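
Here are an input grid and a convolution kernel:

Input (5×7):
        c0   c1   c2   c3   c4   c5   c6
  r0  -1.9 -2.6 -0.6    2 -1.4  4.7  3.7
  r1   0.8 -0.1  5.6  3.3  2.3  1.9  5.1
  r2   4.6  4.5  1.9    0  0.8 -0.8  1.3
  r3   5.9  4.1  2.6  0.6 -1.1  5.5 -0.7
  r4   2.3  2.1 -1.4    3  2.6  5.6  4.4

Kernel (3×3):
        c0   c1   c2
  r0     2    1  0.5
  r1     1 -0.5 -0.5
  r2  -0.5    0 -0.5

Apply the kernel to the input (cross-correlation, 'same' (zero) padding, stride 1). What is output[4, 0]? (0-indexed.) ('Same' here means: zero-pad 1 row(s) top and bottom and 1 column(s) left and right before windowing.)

5.75

The receptive field on the zero-padded input at this output position is [0 5.9 4.1 / 0 2.3 2.1 / 0 0 0]. Elementwise product with the kernel and sum: 0·2 + 5.9·1 + 4.1·0.5 + 0·1 + 2.3·-0.5 + 2.1·-0.5 + 0·-0.5 + 0·-0.5.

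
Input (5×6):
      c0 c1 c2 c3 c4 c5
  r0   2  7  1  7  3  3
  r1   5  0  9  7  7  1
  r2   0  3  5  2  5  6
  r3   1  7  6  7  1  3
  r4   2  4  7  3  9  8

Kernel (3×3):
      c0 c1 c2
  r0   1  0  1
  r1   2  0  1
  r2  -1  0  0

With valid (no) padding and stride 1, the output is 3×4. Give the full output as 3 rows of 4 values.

22 18 24 23
18 8 25 11
11 22 16 22

Output[0,0]: The receptive field on the input at this output position is [2 7 1 / 5 0 9 / 0 3 5]. Elementwise product with the kernel and sum: 2·1 + 1·1 + 5·2 + 9·1 + 0·-1.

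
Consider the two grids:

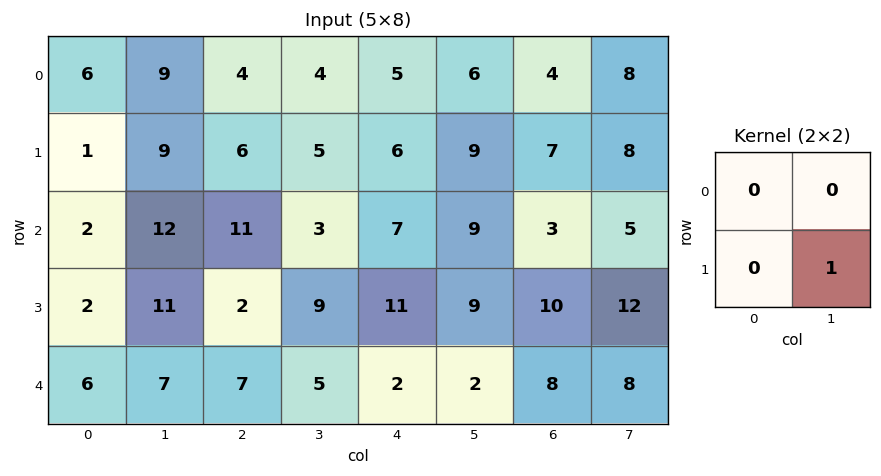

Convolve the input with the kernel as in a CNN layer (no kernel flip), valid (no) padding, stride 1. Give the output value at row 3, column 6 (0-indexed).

8

The receptive field on the input at this output position is [10 12 / 8 8]. Elementwise product with the kernel and sum: 8·1.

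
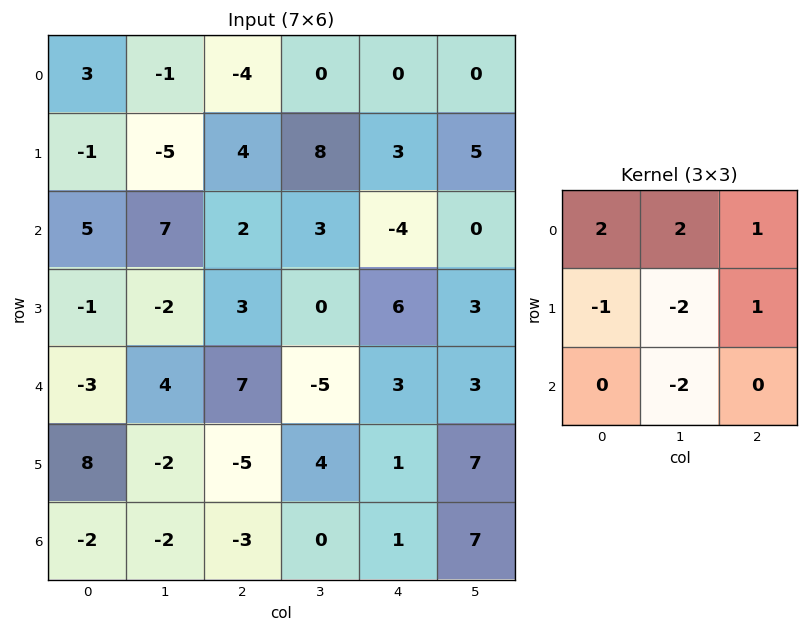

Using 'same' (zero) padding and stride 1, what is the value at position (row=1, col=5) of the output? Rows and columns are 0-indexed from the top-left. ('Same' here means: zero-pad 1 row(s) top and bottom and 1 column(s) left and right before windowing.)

The receptive field on the zero-padded input at this output position is [0 0 0 / 3 5 0 / -4 0 0]. Elementwise product with the kernel and sum: 0·2 + 0·2 + 0·1 + 3·-1 + 5·-2 + 0·1 + 0·-2.

-13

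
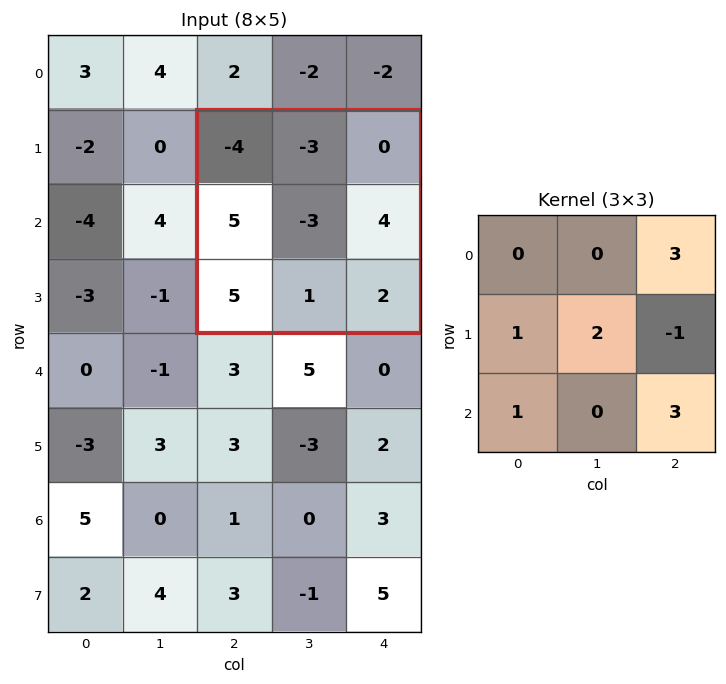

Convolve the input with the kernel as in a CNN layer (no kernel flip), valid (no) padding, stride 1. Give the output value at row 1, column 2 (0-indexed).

6

The receptive field on the input at this output position is [-4 -3 0 / 5 -3 4 / 5 1 2]. Elementwise product with the kernel and sum: 0·3 + 5·1 + -3·2 + 4·-1 + 5·1 + 2·3.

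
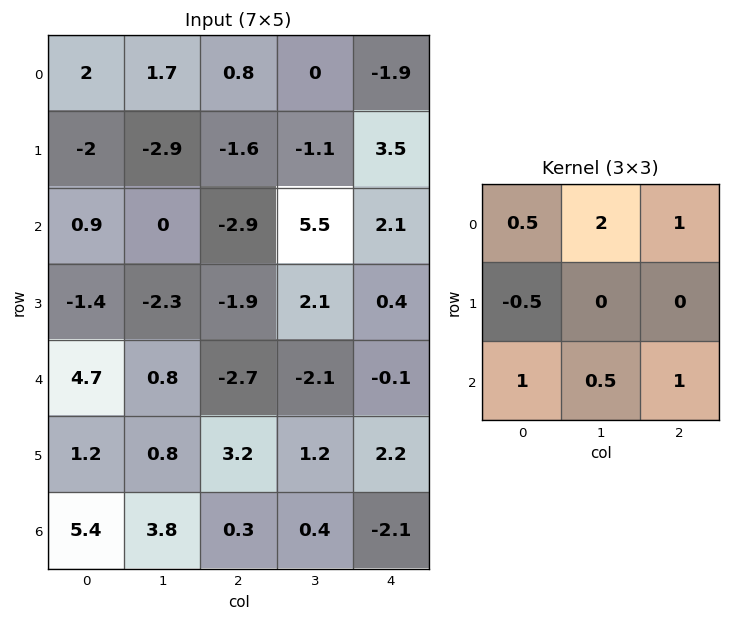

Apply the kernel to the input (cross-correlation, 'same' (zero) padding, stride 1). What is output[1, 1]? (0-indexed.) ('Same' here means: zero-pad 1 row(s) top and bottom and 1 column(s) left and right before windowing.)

The receptive field on the zero-padded input at this output position is [2 1.7 0.8 / -2 -2.9 -1.6 / 0.9 0 -2.9]. Elementwise product with the kernel and sum: 2·0.5 + 1.7·2 + 0.8·1 + -2·-0.5 + 0.9·1 + 0·0.5 + -2.9·1.

4.2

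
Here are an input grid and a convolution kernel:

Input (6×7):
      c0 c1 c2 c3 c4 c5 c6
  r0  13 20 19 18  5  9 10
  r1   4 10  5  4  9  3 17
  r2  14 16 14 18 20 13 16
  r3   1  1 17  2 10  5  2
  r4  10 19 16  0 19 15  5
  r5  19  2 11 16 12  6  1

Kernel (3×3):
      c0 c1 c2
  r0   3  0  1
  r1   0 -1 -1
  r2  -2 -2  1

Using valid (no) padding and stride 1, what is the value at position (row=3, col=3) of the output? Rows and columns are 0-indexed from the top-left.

-73

The receptive field on the input at this output position is [2 10 5 / 0 19 15 / 16 12 6]. Elementwise product with the kernel and sum: 2·3 + 5·1 + 19·-1 + 15·-1 + 16·-2 + 12·-2 + 6·1.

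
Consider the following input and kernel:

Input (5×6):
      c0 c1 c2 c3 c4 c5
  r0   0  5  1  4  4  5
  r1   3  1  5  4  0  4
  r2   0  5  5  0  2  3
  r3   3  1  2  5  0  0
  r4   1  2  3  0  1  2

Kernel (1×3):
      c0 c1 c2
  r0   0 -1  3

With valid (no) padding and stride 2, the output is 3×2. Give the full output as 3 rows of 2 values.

-2 8
10 6
7 3

Output[0,0]: The receptive field on the input at this output position is [0 5 1]. Elementwise product with the kernel and sum: 5·-1 + 1·3.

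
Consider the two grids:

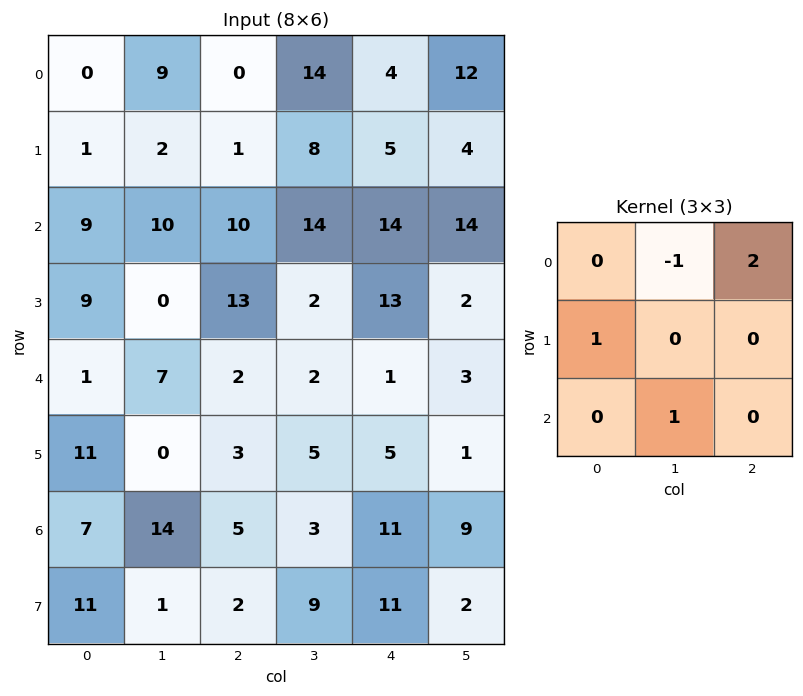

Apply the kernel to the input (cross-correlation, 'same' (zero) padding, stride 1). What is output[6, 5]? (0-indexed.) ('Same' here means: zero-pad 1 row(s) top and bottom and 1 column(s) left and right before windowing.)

The receptive field on the zero-padded input at this output position is [5 1 0 / 11 9 0 / 11 2 0]. Elementwise product with the kernel and sum: 1·-1 + 0·2 + 11·1 + 2·1.

12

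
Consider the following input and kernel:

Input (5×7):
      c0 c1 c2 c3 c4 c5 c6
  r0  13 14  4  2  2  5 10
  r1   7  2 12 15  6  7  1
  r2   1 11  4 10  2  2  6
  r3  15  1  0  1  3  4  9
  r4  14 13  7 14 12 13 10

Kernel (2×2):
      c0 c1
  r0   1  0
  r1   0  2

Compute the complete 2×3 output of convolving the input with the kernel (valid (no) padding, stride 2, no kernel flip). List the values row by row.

17 34 16
3 6 10

Output[0,0]: The receptive field on the input at this output position is [13 14 / 7 2]. Elementwise product with the kernel and sum: 13·1 + 2·2.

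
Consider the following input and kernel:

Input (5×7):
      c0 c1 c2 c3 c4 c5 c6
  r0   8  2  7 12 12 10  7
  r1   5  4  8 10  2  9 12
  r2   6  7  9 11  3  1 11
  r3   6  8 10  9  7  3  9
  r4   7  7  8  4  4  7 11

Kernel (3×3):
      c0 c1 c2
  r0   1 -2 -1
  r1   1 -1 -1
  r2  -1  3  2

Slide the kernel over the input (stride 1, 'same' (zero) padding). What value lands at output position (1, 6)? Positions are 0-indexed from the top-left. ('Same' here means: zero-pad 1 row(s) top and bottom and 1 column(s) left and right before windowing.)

The receptive field on the zero-padded input at this output position is [10 7 0 / 9 12 0 / 1 11 0]. Elementwise product with the kernel and sum: 10·1 + 7·-2 + 0·-1 + 9·1 + 12·-1 + 0·-1 + 1·-1 + 11·3 + 0·2.

25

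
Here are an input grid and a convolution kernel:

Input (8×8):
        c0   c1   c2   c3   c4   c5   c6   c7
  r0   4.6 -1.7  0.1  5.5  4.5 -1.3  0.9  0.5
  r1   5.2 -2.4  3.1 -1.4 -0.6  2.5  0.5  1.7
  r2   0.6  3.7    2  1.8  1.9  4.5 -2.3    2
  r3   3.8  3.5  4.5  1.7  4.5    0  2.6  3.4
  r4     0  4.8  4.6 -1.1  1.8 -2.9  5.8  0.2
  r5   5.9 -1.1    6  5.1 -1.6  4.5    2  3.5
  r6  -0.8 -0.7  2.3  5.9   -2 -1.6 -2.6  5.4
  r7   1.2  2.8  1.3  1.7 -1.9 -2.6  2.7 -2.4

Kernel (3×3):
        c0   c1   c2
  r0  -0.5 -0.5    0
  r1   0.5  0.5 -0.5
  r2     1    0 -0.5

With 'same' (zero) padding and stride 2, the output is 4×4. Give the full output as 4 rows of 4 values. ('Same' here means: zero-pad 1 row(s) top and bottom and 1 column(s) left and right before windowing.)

Output[0,0]: The receptive field on the zero-padded input at this output position is [0 0 0 / 0 4.6 -1.7 / 0 5.2 -2.4]. Elementwise product with the kernel and sum: 0·-0.5 + 0·-0.5 + 0·0.5 + 4.6·0.5 + -1.7·-0.5 + 0·1 + -2.4·-0.5.
Output[0,1]: The receptive field on the zero-padded input at this output position is [0 0 0 / -1.7 0.1 5.5 / -2.4 3.1 -1.4]. Elementwise product with the kernel and sum: 0·-0.5 + 0·-0.5 + -1.7·0.5 + 0.1·0.5 + 5.5·-0.5 + -2.4·1 + -1.4·-0.5.

4.35 -5.25 3 1.2
-5.9 4.25 2.3 -3.1
-3.75 -2.4 1.55 2.8
-4.4 -2.65 4 -9.45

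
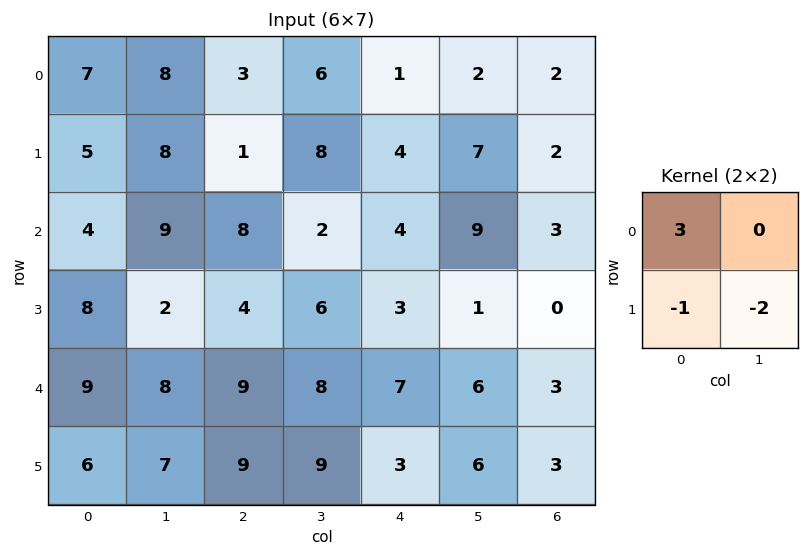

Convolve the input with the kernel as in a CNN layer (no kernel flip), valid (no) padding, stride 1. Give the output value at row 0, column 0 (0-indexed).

0

The receptive field on the input at this output position is [7 8 / 5 8]. Elementwise product with the kernel and sum: 7·3 + 5·-1 + 8·-2.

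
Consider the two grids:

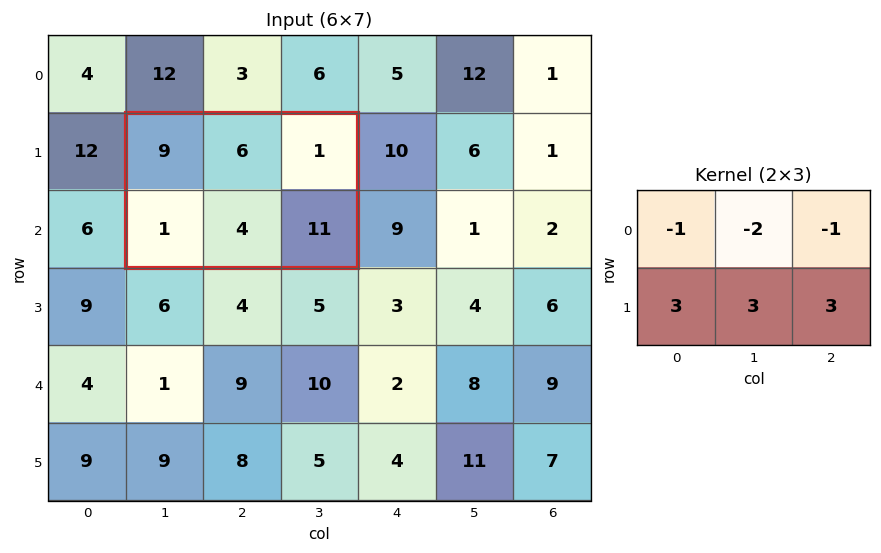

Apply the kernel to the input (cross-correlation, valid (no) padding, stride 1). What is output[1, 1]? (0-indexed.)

The receptive field on the input at this output position is [9 6 1 / 1 4 11]. Elementwise product with the kernel and sum: 9·-1 + 6·-2 + 1·-1 + 1·3 + 4·3 + 11·3.

26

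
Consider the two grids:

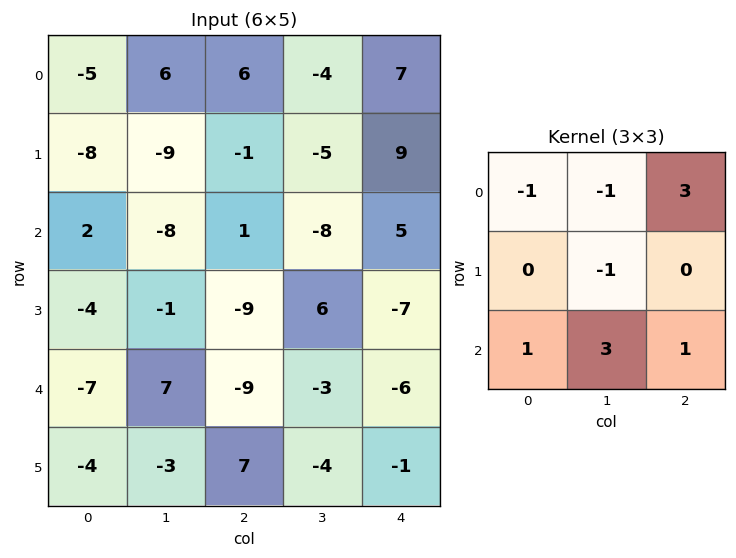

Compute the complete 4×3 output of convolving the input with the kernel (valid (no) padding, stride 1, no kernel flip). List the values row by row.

Output[0,0]: The receptive field on the input at this output position is [-5 6 6 / -8 -9 -1 / 2 -8 1]. Elementwise product with the kernel and sum: -5·-1 + 6·-1 + 6·3 + -9·-1 + 2·1 + -8·3 + 1·1.
Output[0,1]: The receptive field on the input at this output position is [6 6 -4 / -9 -1 -5 / -8 1 -8]. Elementwise product with the kernel and sum: 6·-1 + 6·-1 + -4·3 + -1·-1 + -8·1 + 1·3 + -8·1.

5 -36 6
6 -28 43
15 -31 -8
-35 51 -21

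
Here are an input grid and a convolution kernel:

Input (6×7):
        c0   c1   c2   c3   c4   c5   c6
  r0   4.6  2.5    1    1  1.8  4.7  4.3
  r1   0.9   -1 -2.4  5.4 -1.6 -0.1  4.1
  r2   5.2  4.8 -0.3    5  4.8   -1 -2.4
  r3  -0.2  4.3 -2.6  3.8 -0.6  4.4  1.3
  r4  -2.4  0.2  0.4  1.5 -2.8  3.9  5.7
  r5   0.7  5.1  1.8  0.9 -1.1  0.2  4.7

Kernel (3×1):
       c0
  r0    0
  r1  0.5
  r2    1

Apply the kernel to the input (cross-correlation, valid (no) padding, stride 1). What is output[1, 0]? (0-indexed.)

2.4

The receptive field on the input at this output position is [0.9 / 5.2 / -0.2]. Elementwise product with the kernel and sum: 5.2·0.5 + -0.2·1.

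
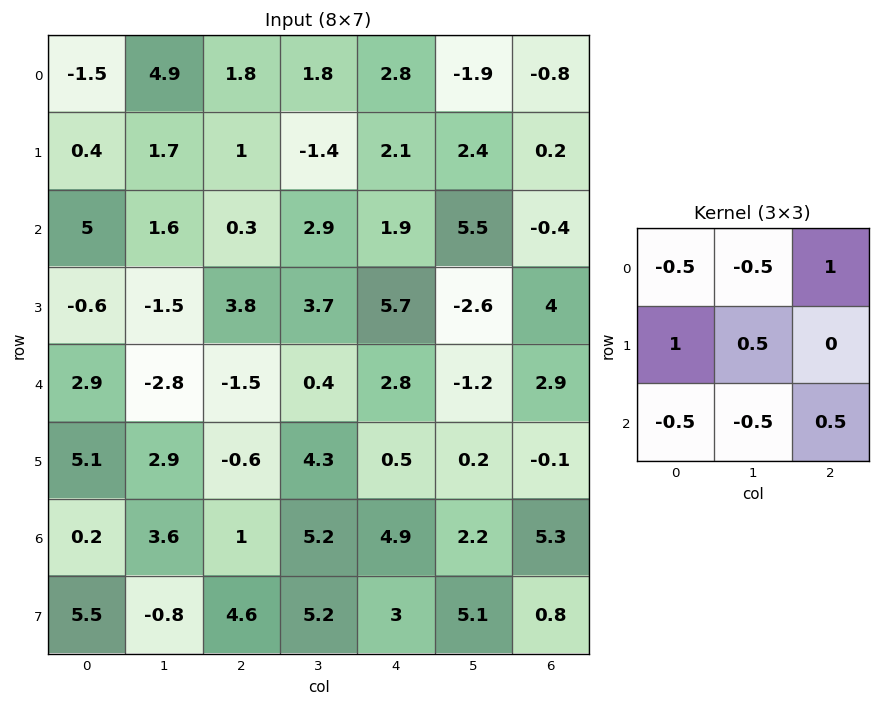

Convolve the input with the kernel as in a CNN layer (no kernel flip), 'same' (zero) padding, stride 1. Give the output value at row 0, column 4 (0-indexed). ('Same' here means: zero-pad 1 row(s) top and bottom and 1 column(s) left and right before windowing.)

4.05

The receptive field on the zero-padded input at this output position is [0 0 0 / 1.8 2.8 -1.9 / -1.4 2.1 2.4]. Elementwise product with the kernel and sum: 0·-0.5 + 0·-0.5 + 0·1 + 1.8·1 + 2.8·0.5 + -1.4·-0.5 + 2.1·-0.5 + 2.4·0.5.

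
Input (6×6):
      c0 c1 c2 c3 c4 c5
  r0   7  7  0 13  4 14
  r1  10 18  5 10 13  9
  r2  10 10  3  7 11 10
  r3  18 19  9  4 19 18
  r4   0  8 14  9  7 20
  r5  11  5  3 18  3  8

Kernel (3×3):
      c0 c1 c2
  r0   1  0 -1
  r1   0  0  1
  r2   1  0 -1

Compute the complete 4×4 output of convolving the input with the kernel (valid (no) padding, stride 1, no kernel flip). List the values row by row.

Output[0,0]: The receptive field on the input at this output position is [7 7 0 / 10 18 5 / 10 10 3]. Elementwise product with the kernel and sum: 7·1 + 0·-1 + 5·1 + 10·1 + 3·-1.

19 7 1 5
17 30 -7 -3
2 6 18 4
31 11 -3 16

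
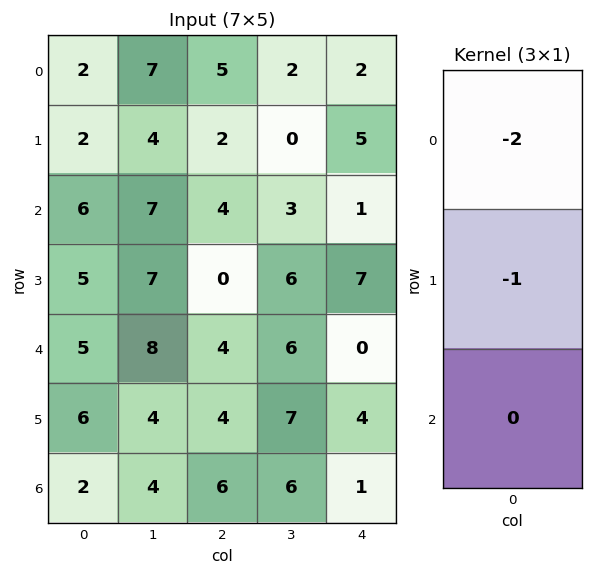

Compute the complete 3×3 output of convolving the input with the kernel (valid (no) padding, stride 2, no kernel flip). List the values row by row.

Output[0,0]: The receptive field on the input at this output position is [2 / 2 / 6]. Elementwise product with the kernel and sum: 2·-2 + 2·-1.

-6 -12 -9
-17 -8 -9
-16 -12 -4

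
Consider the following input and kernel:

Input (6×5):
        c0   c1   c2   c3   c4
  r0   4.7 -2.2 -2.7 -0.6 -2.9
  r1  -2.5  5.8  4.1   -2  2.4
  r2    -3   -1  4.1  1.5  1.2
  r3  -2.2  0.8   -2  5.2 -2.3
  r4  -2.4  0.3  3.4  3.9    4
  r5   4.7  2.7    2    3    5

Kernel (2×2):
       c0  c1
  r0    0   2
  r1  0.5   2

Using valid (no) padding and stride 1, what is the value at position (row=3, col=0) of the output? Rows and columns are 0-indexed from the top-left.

The receptive field on the input at this output position is [-2.2 0.8 / -2.4 0.3]. Elementwise product with the kernel and sum: 0.8·2 + -2.4·0.5 + 0.3·2.

1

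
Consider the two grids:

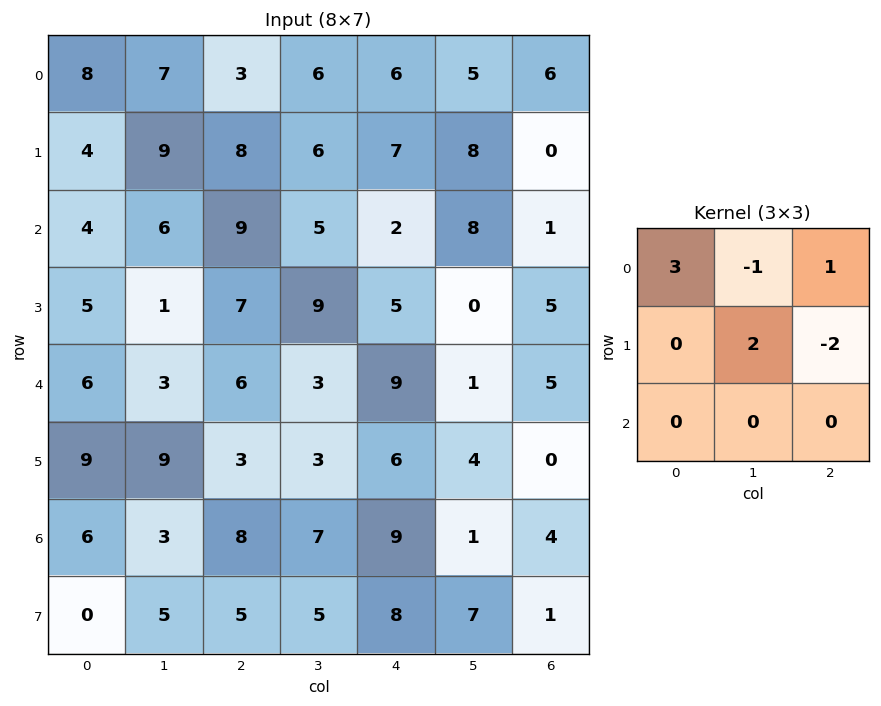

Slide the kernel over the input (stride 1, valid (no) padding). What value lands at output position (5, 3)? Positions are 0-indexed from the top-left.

The receptive field on the input at this output position is [3 6 4 / 7 9 1 / 5 8 7]. Elementwise product with the kernel and sum: 3·3 + 6·-1 + 4·1 + 9·2 + 1·-2.

23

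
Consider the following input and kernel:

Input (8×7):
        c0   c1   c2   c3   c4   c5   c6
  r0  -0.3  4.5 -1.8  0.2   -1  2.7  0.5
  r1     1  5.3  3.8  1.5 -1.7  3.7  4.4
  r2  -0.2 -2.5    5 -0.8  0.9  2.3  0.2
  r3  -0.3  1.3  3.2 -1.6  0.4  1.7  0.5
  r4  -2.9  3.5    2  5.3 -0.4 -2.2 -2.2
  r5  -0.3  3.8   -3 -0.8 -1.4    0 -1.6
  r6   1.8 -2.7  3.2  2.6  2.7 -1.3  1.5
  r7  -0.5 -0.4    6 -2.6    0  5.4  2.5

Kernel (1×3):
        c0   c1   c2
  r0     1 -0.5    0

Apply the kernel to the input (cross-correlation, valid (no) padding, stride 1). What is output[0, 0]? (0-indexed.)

-2.55

The receptive field on the input at this output position is [-0.3 4.5 -1.8]. Elementwise product with the kernel and sum: -0.3·1 + 4.5·-0.5.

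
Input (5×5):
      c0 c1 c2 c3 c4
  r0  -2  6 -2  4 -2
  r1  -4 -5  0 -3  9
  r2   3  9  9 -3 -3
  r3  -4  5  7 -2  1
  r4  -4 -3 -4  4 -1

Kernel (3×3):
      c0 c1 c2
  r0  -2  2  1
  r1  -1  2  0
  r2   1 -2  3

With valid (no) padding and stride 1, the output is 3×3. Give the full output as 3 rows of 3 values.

20 -25 10
20 1 2
25 23 -53

Output[0,0]: The receptive field on the input at this output position is [-2 6 -2 / -4 -5 0 / 3 9 9]. Elementwise product with the kernel and sum: -2·-2 + 6·2 + -2·1 + -4·-1 + -5·2 + 3·1 + 9·-2 + 9·3.
Output[0,1]: The receptive field on the input at this output position is [6 -2 4 / -5 0 -3 / 9 9 -3]. Elementwise product with the kernel and sum: 6·-2 + -2·2 + 4·1 + -5·-1 + 0·2 + 9·1 + 9·-2 + -3·3.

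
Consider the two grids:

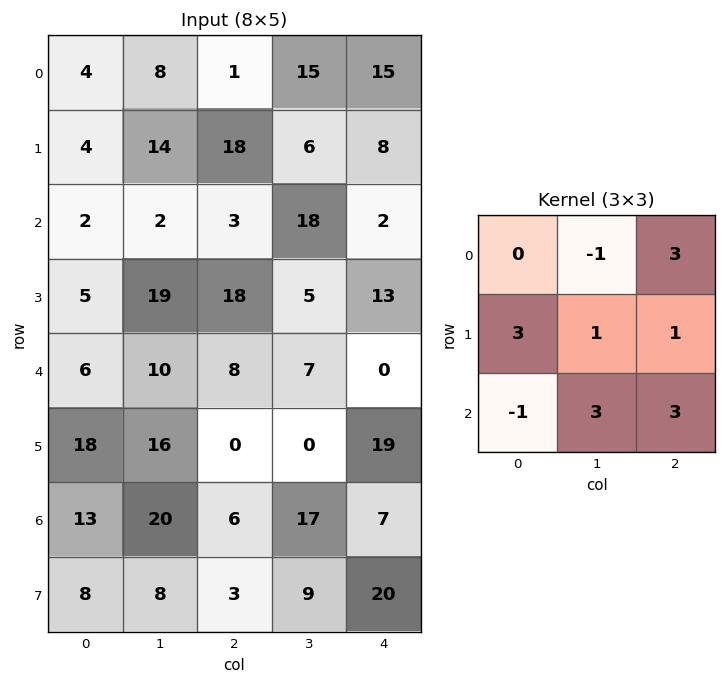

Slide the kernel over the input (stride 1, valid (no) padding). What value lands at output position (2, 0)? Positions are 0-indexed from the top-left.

The receptive field on the input at this output position is [2 2 3 / 5 19 18 / 6 10 8]. Elementwise product with the kernel and sum: 2·-1 + 3·3 + 5·3 + 19·1 + 18·1 + 6·-1 + 10·3 + 8·3.

107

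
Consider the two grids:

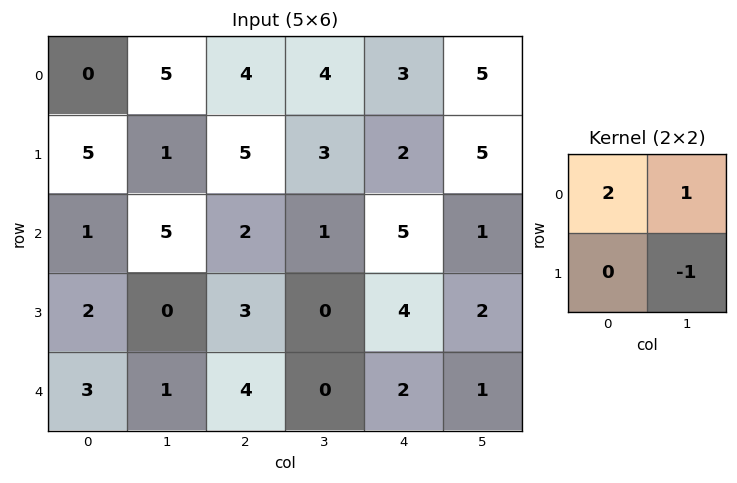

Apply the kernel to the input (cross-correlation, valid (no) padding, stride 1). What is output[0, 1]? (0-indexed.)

9

The receptive field on the input at this output position is [5 4 / 1 5]. Elementwise product with the kernel and sum: 5·2 + 4·1 + 5·-1.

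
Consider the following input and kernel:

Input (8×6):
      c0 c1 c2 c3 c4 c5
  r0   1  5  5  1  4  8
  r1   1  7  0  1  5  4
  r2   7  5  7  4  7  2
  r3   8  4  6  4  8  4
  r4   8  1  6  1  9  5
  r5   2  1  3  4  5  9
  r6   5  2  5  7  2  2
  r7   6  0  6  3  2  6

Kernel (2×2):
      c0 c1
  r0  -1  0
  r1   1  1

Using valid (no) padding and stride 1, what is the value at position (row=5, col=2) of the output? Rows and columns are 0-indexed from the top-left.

The receptive field on the input at this output position is [3 4 / 5 7]. Elementwise product with the kernel and sum: 3·-1 + 5·1 + 7·1.

9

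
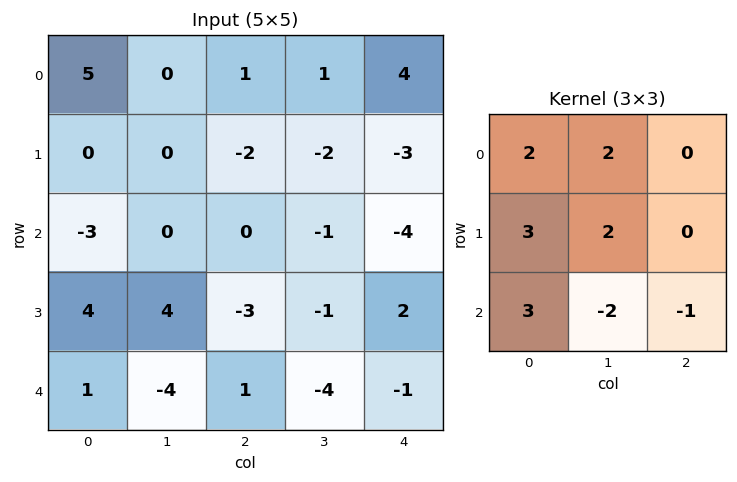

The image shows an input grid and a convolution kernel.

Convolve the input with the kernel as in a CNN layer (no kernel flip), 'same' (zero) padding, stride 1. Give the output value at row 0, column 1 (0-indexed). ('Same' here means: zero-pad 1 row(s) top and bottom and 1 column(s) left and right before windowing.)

The receptive field on the zero-padded input at this output position is [0 0 0 / 5 0 1 / 0 0 -2]. Elementwise product with the kernel and sum: 0·2 + 0·2 + 5·3 + 0·2 + 0·3 + 0·-2 + -2·-1.

17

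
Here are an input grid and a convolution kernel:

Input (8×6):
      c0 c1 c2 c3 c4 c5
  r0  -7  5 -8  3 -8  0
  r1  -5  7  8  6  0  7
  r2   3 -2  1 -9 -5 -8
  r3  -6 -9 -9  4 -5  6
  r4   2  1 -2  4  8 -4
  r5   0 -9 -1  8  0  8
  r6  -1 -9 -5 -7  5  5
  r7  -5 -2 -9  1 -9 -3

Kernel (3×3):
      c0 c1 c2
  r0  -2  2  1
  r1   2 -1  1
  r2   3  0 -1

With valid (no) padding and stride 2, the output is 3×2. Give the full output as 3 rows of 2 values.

Output[0,0]: The receptive field on the input at this output position is [-7 5 -8 / -5 7 8 / 3 -2 1]. Elementwise product with the kernel and sum: -7·-2 + 5·2 + -8·1 + -5·2 + 7·-1 + 8·1 + 3·3 + 1·-1.
Output[0,1]: The receptive field on the input at this output position is [-8 3 -8 / 8 6 0 / 1 -9 -5]. Elementwise product with the kernel and sum: -8·-2 + 3·2 + -8·1 + 8·2 + 6·-1 + 0·1 + 1·3 + -5·-1.

15 32
-13 -66
6 -10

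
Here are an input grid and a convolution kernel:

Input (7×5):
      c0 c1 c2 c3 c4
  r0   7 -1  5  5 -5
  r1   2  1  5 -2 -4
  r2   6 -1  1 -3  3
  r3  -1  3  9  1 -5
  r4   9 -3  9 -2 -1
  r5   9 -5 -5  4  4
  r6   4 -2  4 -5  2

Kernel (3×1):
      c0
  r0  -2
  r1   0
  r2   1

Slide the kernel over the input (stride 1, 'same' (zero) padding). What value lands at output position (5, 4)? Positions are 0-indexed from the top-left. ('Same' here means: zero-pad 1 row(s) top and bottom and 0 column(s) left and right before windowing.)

The receptive field on the zero-padded input at this output position is [-1 / 4 / 2]. Elementwise product with the kernel and sum: -1·-2 + 2·1.

4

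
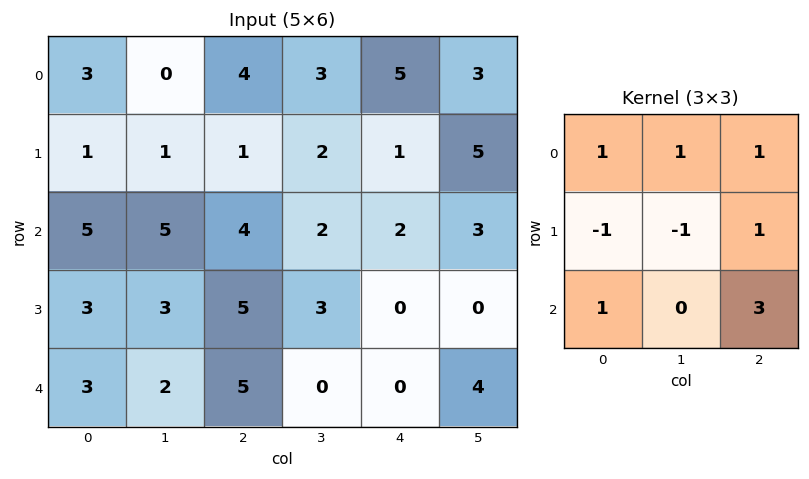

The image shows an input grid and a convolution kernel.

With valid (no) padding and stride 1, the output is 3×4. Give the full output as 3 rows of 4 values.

23 18 20 24
15 9 5 10
31 8 5 16

Output[0,0]: The receptive field on the input at this output position is [3 0 4 / 1 1 1 / 5 5 4]. Elementwise product with the kernel and sum: 3·1 + 0·1 + 4·1 + 1·-1 + 1·-1 + 1·1 + 5·1 + 4·3.
Output[0,1]: The receptive field on the input at this output position is [0 4 3 / 1 1 2 / 5 4 2]. Elementwise product with the kernel and sum: 0·1 + 4·1 + 3·1 + 1·-1 + 1·-1 + 2·1 + 5·1 + 2·3.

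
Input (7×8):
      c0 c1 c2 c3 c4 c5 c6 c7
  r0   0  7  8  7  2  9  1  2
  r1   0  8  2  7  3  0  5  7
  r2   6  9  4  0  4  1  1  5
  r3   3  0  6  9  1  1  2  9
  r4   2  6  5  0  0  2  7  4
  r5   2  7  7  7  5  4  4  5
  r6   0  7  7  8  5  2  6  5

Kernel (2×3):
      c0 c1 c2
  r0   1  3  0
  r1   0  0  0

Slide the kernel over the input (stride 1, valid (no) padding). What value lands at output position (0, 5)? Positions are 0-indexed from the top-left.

The receptive field on the input at this output position is [9 1 2 / 0 5 7]. Elementwise product with the kernel and sum: 9·1 + 1·3.

12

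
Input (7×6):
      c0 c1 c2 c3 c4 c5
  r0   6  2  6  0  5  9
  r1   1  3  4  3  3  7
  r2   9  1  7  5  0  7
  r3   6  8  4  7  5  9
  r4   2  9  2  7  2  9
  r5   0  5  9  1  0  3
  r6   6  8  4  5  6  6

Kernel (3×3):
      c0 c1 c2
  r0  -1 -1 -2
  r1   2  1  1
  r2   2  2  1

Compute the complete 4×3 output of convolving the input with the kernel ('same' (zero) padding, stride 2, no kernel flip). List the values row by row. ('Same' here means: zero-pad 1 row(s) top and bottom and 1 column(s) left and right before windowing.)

13 27 33
23 32 30
-6 30 0
4 9 15

Output[0,0]: The receptive field on the zero-padded input at this output position is [0 0 0 / 0 6 2 / 0 1 3]. Elementwise product with the kernel and sum: 0·-1 + 0·-1 + 0·-2 + 0·2 + 6·1 + 2·1 + 0·2 + 1·2 + 3·1.
Output[0,1]: The receptive field on the zero-padded input at this output position is [0 0 0 / 2 6 0 / 3 4 3]. Elementwise product with the kernel and sum: 0·-1 + 0·-1 + 0·-2 + 2·2 + 6·1 + 0·1 + 3·2 + 4·2 + 3·1.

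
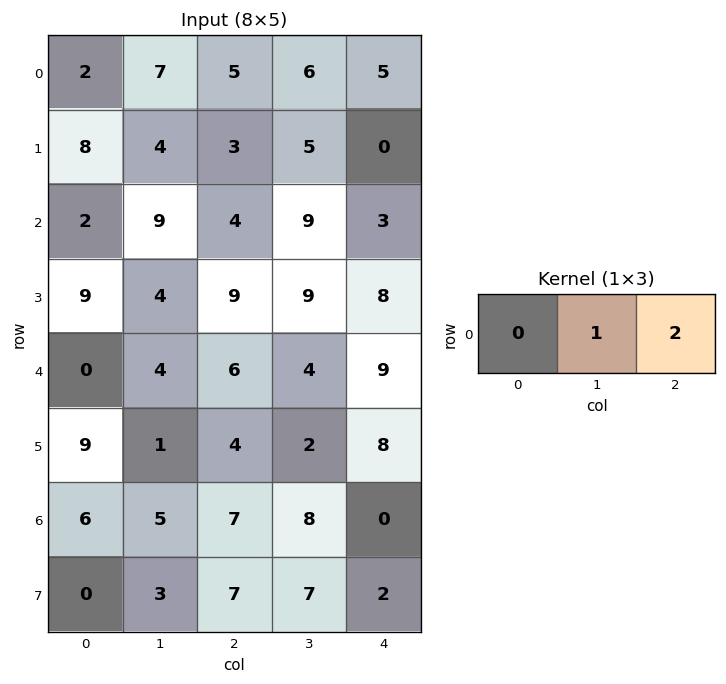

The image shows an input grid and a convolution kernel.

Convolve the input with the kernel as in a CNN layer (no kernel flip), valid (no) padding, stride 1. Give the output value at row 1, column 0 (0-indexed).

10

The receptive field on the input at this output position is [8 4 3]. Elementwise product with the kernel and sum: 4·1 + 3·2.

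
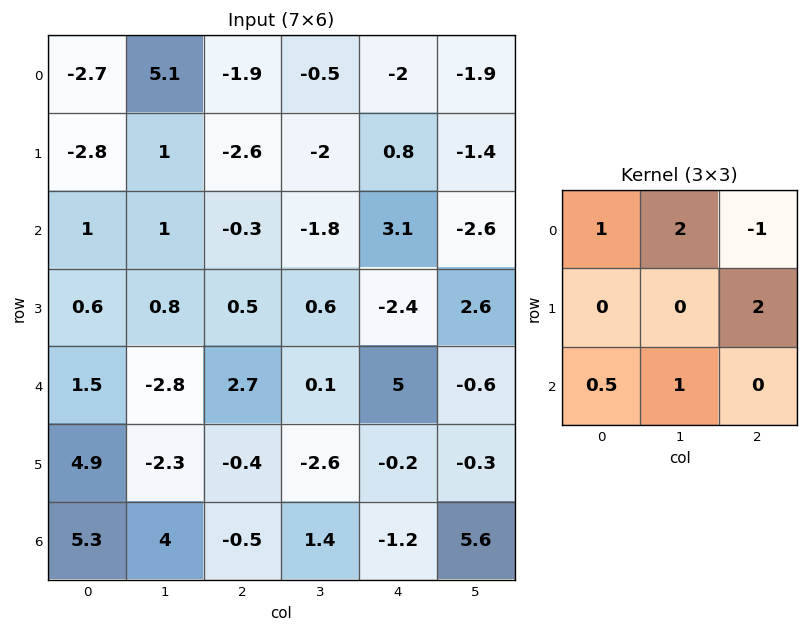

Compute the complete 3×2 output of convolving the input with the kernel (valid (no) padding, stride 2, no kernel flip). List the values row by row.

Output[0,0]: The receptive field on the input at this output position is [-2.7 5.1 -1.9 / -2.8 1 -2.6 / 1 1 -0.3]. Elementwise product with the kernel and sum: -2.7·1 + 5.1·2 + -1.9·-1 + -2.6·2 + 1·0.5 + 1·1.
Output[0,1]: The receptive field on the input at this output position is [-1.9 -0.5 -2 / -2.6 -2 0.8 / -0.3 -1.8 3.1]. Elementwise product with the kernel and sum: -1.9·1 + -0.5·2 + -2·-1 + 0.8·2 + -0.3·0.5 + -1.8·1.

5.7 -1.25
2.25 -10.35
-0.95 -1.35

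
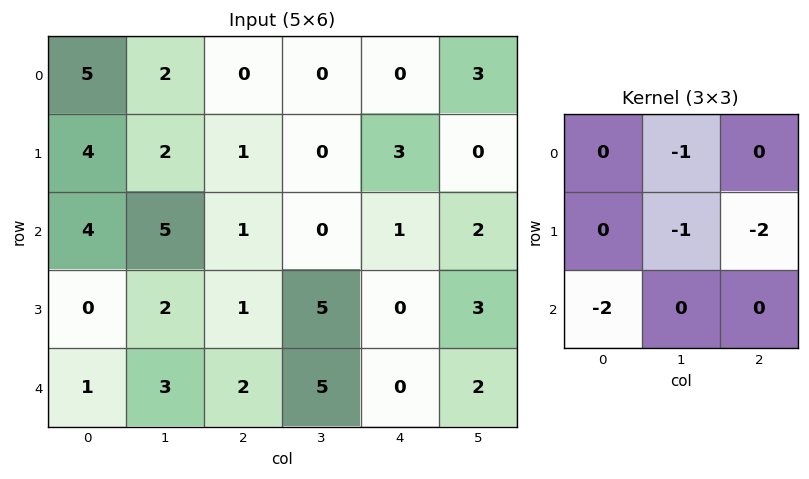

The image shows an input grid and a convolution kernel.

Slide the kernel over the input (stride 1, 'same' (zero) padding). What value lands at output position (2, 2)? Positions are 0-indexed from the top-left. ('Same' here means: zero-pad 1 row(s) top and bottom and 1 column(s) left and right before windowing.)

-6

The receptive field on the zero-padded input at this output position is [2 1 0 / 5 1 0 / 2 1 5]. Elementwise product with the kernel and sum: 1·-1 + 1·-1 + 0·-2 + 2·-2.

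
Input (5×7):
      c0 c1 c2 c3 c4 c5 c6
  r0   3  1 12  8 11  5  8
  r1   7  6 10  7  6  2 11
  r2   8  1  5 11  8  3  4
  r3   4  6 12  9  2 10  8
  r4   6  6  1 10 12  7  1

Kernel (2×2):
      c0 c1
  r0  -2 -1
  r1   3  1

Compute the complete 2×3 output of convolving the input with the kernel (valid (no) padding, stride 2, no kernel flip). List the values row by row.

20 5 -7
1 24 -3

Output[0,0]: The receptive field on the input at this output position is [3 1 / 7 6]. Elementwise product with the kernel and sum: 3·-2 + 1·-1 + 7·3 + 6·1.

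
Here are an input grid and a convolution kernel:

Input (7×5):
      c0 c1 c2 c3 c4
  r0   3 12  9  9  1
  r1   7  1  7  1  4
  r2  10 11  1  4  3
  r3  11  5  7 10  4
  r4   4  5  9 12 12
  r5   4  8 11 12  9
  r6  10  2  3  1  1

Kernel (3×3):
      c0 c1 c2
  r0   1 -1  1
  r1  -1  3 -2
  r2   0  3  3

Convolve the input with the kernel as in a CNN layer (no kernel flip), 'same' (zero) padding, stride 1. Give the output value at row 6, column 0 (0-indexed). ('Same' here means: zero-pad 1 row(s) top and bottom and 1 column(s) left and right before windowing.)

30

The receptive field on the zero-padded input at this output position is [0 4 8 / 0 10 2 / 0 0 0]. Elementwise product with the kernel and sum: 0·1 + 4·-1 + 8·1 + 0·-1 + 10·3 + 2·-2 + 0·3 + 0·3.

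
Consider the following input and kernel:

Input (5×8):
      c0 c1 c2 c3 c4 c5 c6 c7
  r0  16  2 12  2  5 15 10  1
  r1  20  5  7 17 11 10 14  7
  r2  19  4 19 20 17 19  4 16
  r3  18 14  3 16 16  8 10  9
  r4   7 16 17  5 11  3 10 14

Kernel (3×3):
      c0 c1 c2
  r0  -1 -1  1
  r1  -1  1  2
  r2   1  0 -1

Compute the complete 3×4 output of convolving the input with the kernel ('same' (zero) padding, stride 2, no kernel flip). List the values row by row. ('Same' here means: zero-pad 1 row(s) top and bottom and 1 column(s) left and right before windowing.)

Output[0,0]: The receptive field on the zero-padded input at this output position is [0 0 0 / 0 16 2 / 0 20 5]. Elementwise product with the kernel and sum: 0·-1 + 0·-1 + 0·1 + 0·-1 + 16·1 + 2·2 + 0·1 + 5·-1.

15 2 40 0
-2 58 25 -1
35 10 -12 26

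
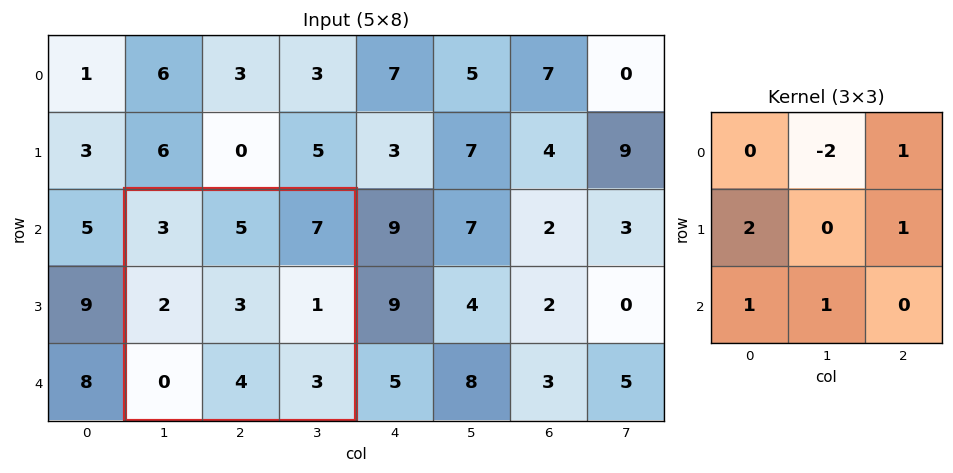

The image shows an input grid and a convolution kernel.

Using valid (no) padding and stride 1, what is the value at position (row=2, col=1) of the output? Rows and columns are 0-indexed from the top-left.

The receptive field on the input at this output position is [3 5 7 / 2 3 1 / 0 4 3]. Elementwise product with the kernel and sum: 5·-2 + 7·1 + 2·2 + 1·1 + 0·1 + 4·1.

6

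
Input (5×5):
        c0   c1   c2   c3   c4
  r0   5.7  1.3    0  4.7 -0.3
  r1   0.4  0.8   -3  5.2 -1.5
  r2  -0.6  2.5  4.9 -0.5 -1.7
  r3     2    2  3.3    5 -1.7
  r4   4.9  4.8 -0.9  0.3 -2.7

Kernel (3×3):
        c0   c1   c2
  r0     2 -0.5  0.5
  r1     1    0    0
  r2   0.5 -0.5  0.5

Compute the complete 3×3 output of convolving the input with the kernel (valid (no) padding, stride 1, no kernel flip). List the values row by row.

12.05 4.3 -3.65
-0.05 10.05 -6.15
1.6 7.3 10.55

Output[0,0]: The receptive field on the input at this output position is [5.7 1.3 0 / 0.4 0.8 -3 / -0.6 2.5 4.9]. Elementwise product with the kernel and sum: 5.7·2 + 1.3·-0.5 + 0·0.5 + 0.4·1 + -0.6·0.5 + 2.5·-0.5 + 4.9·0.5.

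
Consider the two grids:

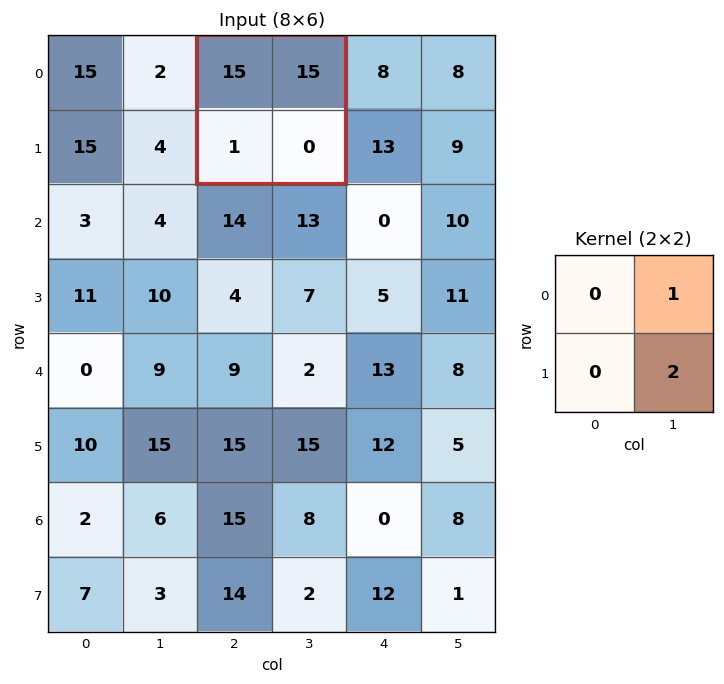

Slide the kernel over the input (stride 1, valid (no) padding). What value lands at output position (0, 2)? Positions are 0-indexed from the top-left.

The receptive field on the input at this output position is [15 15 / 1 0]. Elementwise product with the kernel and sum: 15·1 + 0·2.

15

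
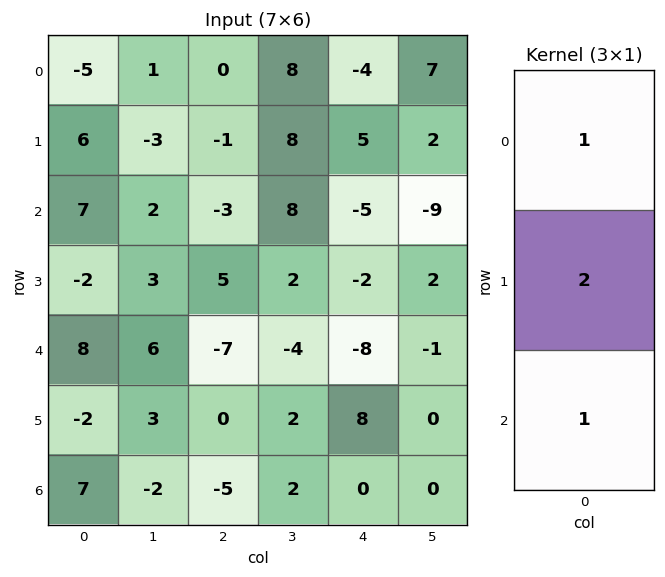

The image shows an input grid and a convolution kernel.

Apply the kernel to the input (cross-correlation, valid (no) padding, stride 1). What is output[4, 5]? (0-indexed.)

The receptive field on the input at this output position is [-1 / 0 / 0]. Elementwise product with the kernel and sum: -1·1 + 0·2 + 0·1.

-1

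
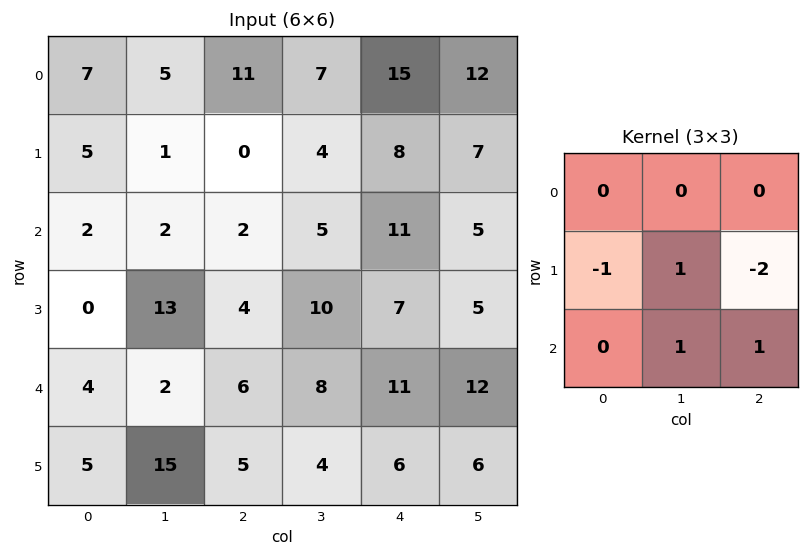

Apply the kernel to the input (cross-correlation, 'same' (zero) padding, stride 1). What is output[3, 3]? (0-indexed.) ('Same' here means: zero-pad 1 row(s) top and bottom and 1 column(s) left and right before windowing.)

The receptive field on the zero-padded input at this output position is [2 5 11 / 4 10 7 / 6 8 11]. Elementwise product with the kernel and sum: 4·-1 + 10·1 + 7·-2 + 8·1 + 11·1.

11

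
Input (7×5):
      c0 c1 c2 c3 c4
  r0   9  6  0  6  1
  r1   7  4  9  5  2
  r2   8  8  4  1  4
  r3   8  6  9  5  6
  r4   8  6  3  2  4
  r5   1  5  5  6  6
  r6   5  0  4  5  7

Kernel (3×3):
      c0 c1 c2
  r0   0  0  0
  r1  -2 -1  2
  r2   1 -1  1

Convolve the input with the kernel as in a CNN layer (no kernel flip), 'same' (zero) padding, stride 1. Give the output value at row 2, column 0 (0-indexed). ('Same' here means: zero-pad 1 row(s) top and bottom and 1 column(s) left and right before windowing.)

The receptive field on the zero-padded input at this output position is [0 7 4 / 0 8 8 / 0 8 6]. Elementwise product with the kernel and sum: 0·-2 + 8·-1 + 8·2 + 0·1 + 8·-1 + 6·1.

6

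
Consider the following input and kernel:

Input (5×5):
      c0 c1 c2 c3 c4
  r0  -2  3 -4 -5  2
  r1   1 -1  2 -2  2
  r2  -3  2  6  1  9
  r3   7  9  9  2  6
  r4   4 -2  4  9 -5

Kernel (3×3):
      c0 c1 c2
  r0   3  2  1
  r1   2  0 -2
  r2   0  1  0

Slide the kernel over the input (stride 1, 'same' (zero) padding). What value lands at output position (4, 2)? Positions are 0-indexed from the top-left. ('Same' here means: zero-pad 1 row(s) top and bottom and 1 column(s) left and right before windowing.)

25

The receptive field on the zero-padded input at this output position is [9 9 2 / -2 4 9 / 0 0 0]. Elementwise product with the kernel and sum: 9·3 + 9·2 + 2·1 + -2·2 + 9·-2 + 0·1.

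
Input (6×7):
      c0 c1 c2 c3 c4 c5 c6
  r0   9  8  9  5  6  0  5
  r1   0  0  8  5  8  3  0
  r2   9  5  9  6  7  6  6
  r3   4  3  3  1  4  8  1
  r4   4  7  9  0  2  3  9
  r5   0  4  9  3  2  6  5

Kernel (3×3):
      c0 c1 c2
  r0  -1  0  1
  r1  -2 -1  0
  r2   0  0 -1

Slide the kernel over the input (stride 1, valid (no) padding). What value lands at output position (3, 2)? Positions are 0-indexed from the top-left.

The receptive field on the input at this output position is [3 1 4 / 9 0 2 / 9 3 2]. Elementwise product with the kernel and sum: 3·-1 + 4·1 + 9·-2 + 0·-1 + 2·-1.

-19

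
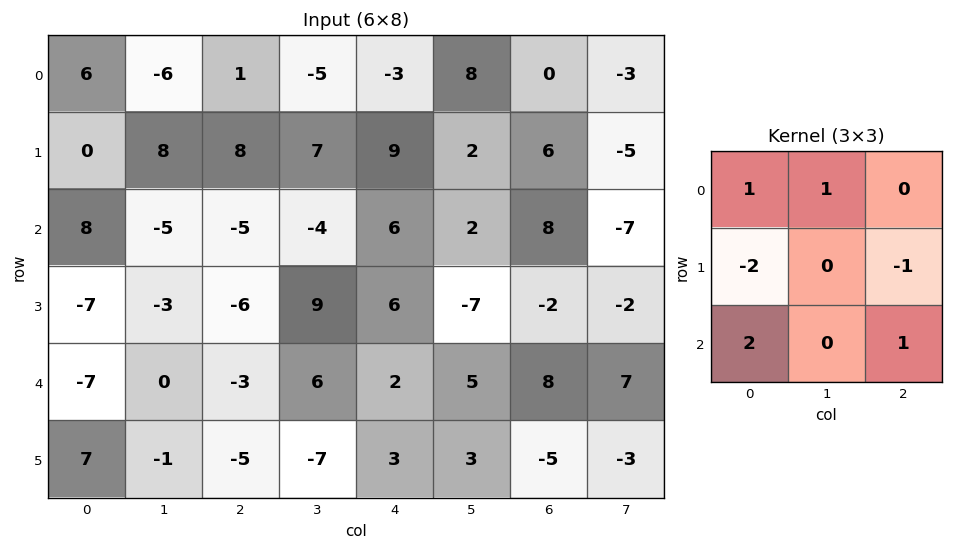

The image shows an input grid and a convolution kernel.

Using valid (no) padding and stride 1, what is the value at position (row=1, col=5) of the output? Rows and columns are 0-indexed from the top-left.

The receptive field on the input at this output position is [2 6 -5 / 2 8 -7 / -7 -2 -2]. Elementwise product with the kernel and sum: 2·1 + 6·1 + 2·-2 + -7·-1 + -7·2 + -2·1.

-5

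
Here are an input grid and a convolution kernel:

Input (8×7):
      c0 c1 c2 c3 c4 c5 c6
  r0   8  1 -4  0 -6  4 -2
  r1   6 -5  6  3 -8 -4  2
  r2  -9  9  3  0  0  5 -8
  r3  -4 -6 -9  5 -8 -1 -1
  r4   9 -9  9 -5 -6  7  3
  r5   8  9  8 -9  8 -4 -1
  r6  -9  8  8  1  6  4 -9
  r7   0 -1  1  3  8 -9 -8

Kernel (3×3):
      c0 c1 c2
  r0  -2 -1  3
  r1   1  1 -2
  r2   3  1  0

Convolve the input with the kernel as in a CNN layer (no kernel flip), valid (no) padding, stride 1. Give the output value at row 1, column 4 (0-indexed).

22

The receptive field on the input at this output position is [-8 -4 2 / 0 5 -8 / -8 -1 -1]. Elementwise product with the kernel and sum: -8·-2 + -4·-1 + 2·3 + 0·1 + 5·1 + -8·-2 + -8·3 + -1·1.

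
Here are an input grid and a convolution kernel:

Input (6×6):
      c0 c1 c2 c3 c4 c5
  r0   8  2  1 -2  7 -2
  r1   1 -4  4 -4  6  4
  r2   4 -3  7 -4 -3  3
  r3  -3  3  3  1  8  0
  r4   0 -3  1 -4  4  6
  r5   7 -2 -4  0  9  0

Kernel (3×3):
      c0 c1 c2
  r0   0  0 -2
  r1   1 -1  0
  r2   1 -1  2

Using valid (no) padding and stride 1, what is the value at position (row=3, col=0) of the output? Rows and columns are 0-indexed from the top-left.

-2

The receptive field on the input at this output position is [-3 3 3 / 0 -3 1 / 7 -2 -4]. Elementwise product with the kernel and sum: 3·-2 + 0·1 + -3·-1 + 7·1 + -2·-1 + -4·2.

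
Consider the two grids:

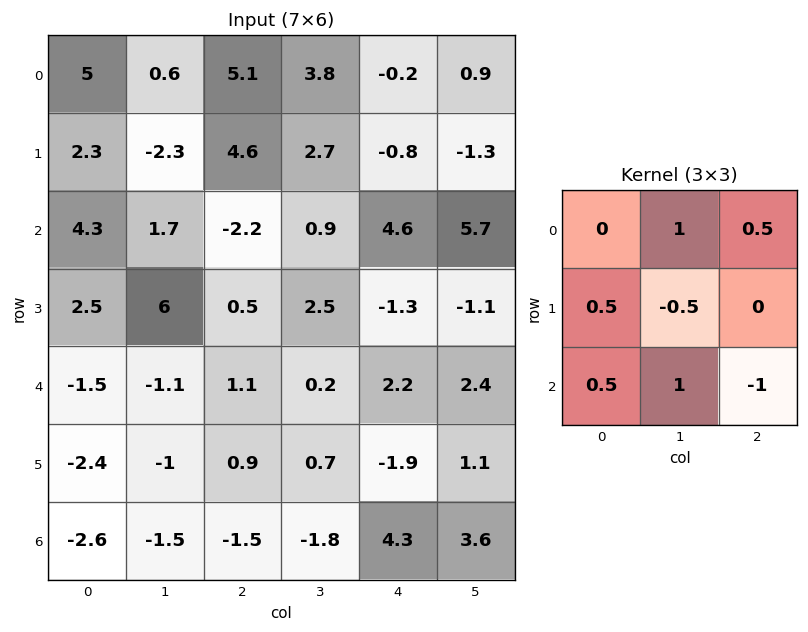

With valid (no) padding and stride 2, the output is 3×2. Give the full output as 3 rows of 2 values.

Output[0,0]: The receptive field on the input at this output position is [5 0.6 5.1 / 2.3 -2.3 4.6 / 4.3 1.7 -2.2]. Elementwise product with the kernel and sum: 0.6·1 + 5.1·0.5 + 2.3·0.5 + -2.3·-0.5 + 4.3·0.5 + 1.7·1 + -2.2·-1.

11.5 -0.15
-4.1 0.75
-2.55 -5.45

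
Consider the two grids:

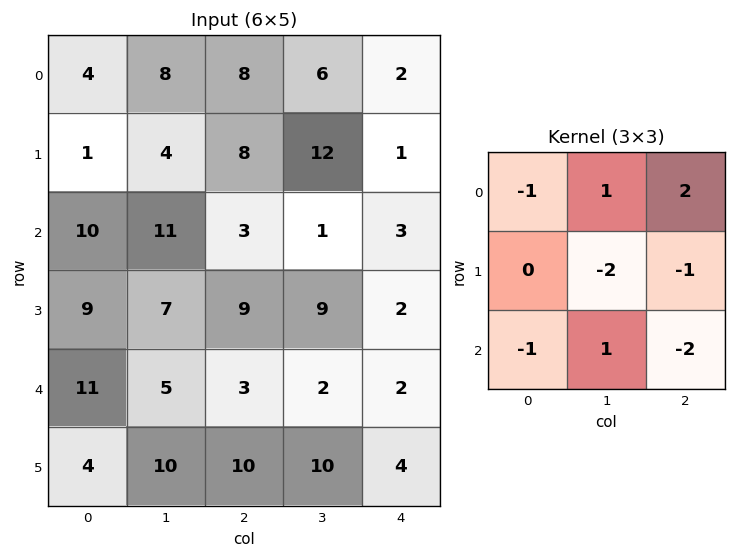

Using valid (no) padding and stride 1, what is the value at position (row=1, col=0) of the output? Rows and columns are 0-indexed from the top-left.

The receptive field on the input at this output position is [1 4 8 / 10 11 3 / 9 7 9]. Elementwise product with the kernel and sum: 1·-1 + 4·1 + 8·2 + 11·-2 + 3·-1 + 9·-1 + 7·1 + 9·-2.

-26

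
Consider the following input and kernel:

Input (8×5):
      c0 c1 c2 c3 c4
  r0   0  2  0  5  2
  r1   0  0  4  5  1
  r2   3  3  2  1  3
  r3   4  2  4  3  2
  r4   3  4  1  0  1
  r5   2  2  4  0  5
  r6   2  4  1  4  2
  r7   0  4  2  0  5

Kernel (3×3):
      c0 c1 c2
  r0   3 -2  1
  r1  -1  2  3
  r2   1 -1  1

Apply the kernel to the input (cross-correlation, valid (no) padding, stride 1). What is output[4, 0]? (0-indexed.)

15

The receptive field on the input at this output position is [3 4 1 / 2 2 4 / 2 4 1]. Elementwise product with the kernel and sum: 3·3 + 4·-2 + 1·1 + 2·-1 + 2·2 + 4·3 + 2·1 + 4·-1 + 1·1.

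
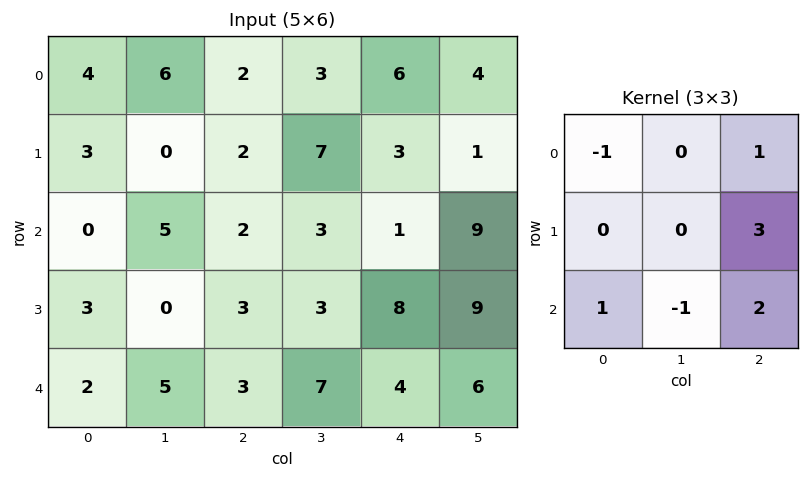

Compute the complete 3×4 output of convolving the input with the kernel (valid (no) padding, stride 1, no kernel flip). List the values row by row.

3 27 14 24
14 19 20 34
14 23 27 48

Output[0,0]: The receptive field on the input at this output position is [4 6 2 / 3 0 2 / 0 5 2]. Elementwise product with the kernel and sum: 4·-1 + 2·1 + 2·3 + 0·1 + 5·-1 + 2·2.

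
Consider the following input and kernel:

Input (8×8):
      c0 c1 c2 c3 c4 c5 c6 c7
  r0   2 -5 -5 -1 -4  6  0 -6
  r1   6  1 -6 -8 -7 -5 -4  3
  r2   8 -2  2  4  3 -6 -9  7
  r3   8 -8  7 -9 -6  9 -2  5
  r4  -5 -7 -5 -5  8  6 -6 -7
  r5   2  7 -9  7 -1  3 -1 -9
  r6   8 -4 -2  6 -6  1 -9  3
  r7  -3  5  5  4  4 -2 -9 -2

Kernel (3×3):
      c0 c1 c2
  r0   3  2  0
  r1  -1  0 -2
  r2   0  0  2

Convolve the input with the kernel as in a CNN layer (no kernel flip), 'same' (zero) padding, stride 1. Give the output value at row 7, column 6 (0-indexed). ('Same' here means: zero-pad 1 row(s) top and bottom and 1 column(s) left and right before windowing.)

-9

The receptive field on the zero-padded input at this output position is [1 -9 3 / -2 -9 -2 / 0 0 0]. Elementwise product with the kernel and sum: 1·3 + -9·2 + -2·-1 + -2·-2 + 0·2.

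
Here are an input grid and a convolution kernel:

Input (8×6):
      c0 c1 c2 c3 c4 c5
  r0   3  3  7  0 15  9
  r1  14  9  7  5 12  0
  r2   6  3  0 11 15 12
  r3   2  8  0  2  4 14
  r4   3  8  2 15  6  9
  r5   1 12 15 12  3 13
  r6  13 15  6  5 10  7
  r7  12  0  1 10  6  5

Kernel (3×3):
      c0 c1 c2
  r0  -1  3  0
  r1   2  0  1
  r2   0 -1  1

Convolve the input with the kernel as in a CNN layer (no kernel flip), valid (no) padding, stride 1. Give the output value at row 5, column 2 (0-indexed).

39

The receptive field on the input at this output position is [15 12 3 / 6 5 10 / 1 10 6]. Elementwise product with the kernel and sum: 15·-1 + 12·3 + 6·2 + 10·1 + 10·-1 + 6·1.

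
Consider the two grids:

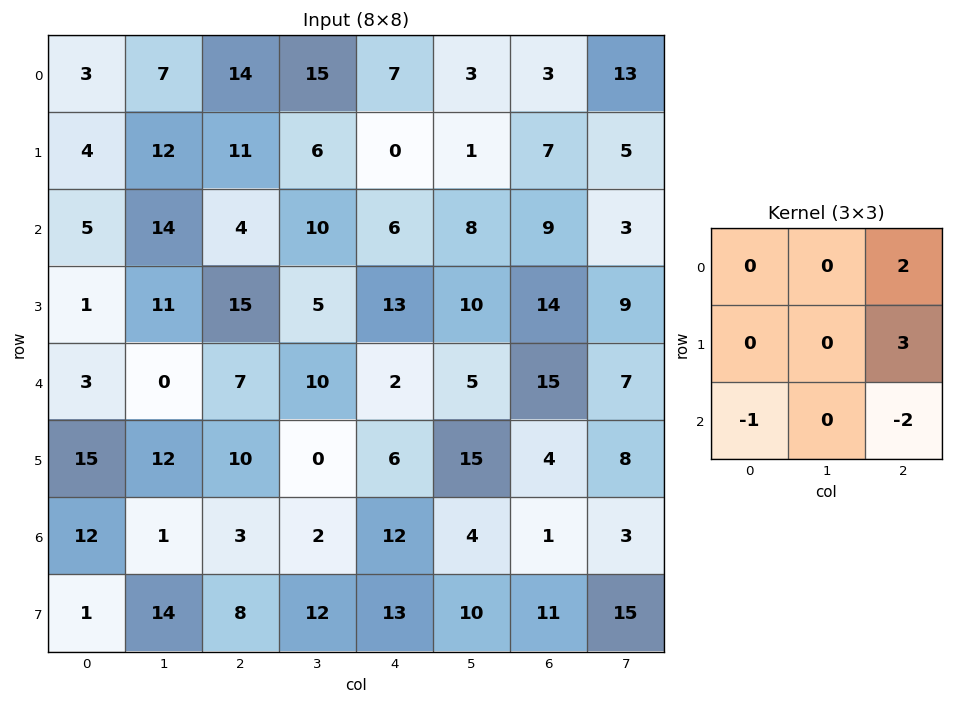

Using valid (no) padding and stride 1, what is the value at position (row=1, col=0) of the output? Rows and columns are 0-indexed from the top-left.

The receptive field on the input at this output position is [4 12 11 / 5 14 4 / 1 11 15]. Elementwise product with the kernel and sum: 11·2 + 4·3 + 1·-1 + 15·-2.

3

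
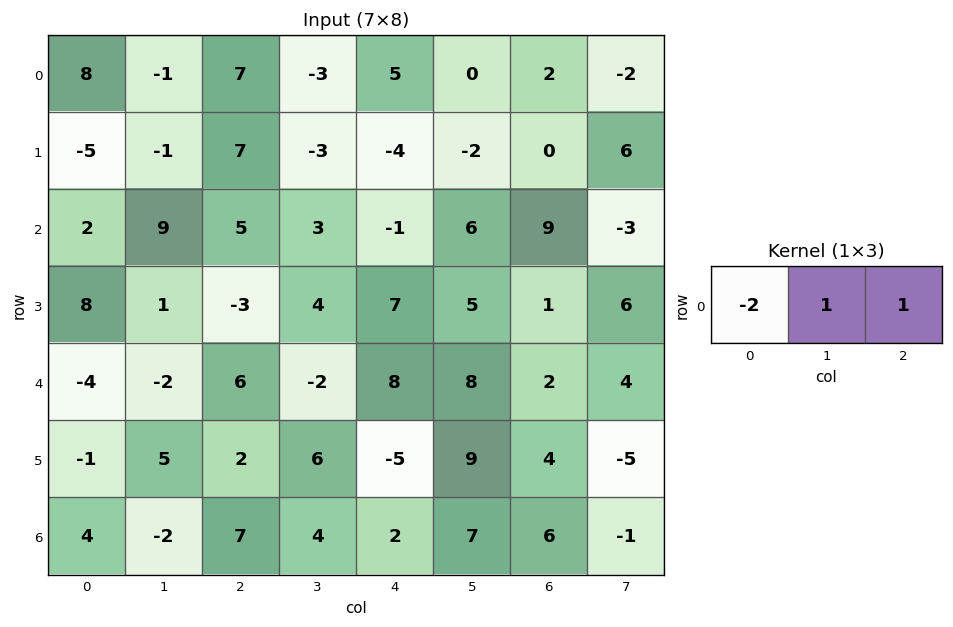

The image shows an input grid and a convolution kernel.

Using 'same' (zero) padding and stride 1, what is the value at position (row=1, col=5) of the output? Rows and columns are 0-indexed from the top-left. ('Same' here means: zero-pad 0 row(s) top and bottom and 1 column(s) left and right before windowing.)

The receptive field on the zero-padded input at this output position is [-4 -2 0]. Elementwise product with the kernel and sum: -4·-2 + -2·1 + 0·1.

6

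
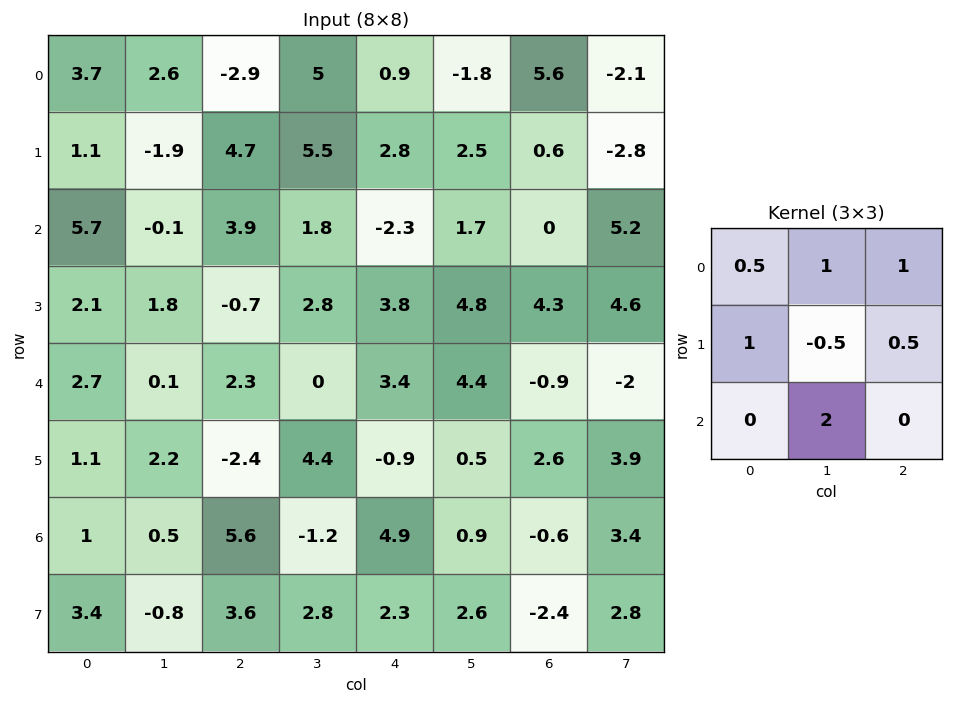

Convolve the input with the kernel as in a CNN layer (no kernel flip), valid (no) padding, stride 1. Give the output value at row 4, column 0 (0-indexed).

The receptive field on the input at this output position is [2.7 0.1 2.3 / 1.1 2.2 -2.4 / 1 0.5 5.6]. Elementwise product with the kernel and sum: 2.7·0.5 + 0.1·1 + 2.3·1 + 1.1·1 + 2.2·-0.5 + -2.4·0.5 + 0.5·2.

3.55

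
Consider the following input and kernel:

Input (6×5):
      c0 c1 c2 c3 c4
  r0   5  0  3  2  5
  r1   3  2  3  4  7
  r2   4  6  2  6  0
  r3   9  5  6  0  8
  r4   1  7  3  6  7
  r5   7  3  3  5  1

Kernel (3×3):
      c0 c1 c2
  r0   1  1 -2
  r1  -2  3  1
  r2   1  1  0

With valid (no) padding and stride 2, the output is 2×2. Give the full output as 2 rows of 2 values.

12 16
17 13

Output[0,0]: The receptive field on the input at this output position is [5 0 3 / 3 2 3 / 4 6 2]. Elementwise product with the kernel and sum: 5·1 + 0·1 + 3·-2 + 3·-2 + 2·3 + 3·1 + 4·1 + 6·1.
Output[0,1]: The receptive field on the input at this output position is [3 2 5 / 3 4 7 / 2 6 0]. Elementwise product with the kernel and sum: 3·1 + 2·1 + 5·-2 + 3·-2 + 4·3 + 7·1 + 2·1 + 6·1.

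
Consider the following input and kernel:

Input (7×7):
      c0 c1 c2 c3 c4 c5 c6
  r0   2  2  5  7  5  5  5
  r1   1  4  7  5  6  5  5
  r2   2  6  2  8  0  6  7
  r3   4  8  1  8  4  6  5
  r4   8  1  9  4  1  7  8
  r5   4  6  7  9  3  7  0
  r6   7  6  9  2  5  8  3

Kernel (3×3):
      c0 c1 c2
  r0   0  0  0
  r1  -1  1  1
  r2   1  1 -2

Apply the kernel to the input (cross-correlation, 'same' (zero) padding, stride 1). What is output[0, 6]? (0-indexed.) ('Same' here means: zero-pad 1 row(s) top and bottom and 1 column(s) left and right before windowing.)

The receptive field on the zero-padded input at this output position is [0 0 0 / 5 5 0 / 5 5 0]. Elementwise product with the kernel and sum: 5·-1 + 5·1 + 0·1 + 5·1 + 5·1 + 0·-2.

10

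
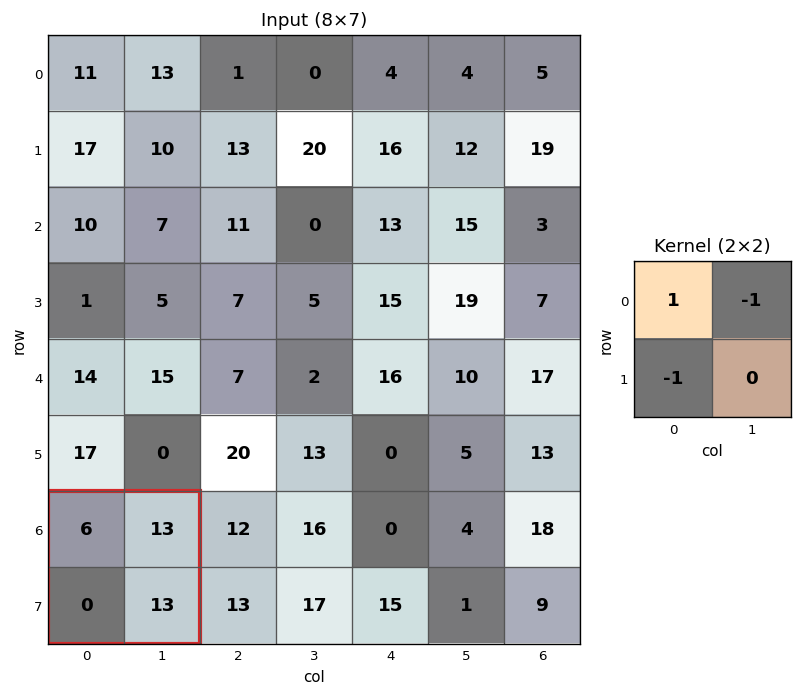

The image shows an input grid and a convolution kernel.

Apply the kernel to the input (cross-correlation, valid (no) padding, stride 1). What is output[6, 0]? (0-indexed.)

-7

The receptive field on the input at this output position is [6 13 / 0 13]. Elementwise product with the kernel and sum: 6·1 + 13·-1 + 0·-1.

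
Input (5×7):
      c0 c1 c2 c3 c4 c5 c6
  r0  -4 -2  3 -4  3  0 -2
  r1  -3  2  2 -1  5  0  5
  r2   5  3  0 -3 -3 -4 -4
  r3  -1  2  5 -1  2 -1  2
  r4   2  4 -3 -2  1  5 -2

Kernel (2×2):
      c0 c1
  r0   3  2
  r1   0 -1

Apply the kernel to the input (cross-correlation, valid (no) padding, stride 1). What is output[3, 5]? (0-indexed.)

3

The receptive field on the input at this output position is [-1 2 / 5 -2]. Elementwise product with the kernel and sum: -1·3 + 2·2 + -2·-1.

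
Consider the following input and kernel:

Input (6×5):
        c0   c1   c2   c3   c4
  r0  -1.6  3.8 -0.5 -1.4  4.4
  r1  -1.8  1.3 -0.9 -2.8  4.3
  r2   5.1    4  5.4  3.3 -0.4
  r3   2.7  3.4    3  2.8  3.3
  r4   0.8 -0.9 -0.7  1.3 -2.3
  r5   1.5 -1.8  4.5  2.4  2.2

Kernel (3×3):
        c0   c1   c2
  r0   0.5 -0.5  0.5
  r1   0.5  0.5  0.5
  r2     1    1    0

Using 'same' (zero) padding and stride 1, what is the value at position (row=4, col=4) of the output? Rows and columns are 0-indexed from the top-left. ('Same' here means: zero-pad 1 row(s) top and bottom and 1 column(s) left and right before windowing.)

3.85

The receptive field on the zero-padded input at this output position is [2.8 3.3 0 / 1.3 -2.3 0 / 2.4 2.2 0]. Elementwise product with the kernel and sum: 2.8·0.5 + 3.3·-0.5 + 0·0.5 + 1.3·0.5 + -2.3·0.5 + 0·0.5 + 2.4·1 + 2.2·1.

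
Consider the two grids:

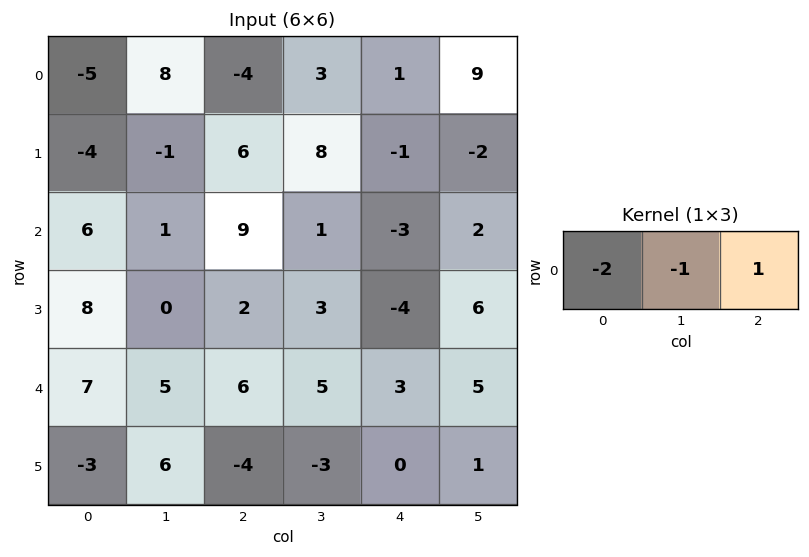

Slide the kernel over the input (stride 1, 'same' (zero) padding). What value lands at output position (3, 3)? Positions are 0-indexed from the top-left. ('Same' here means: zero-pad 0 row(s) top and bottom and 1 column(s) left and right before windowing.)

The receptive field on the zero-padded input at this output position is [2 3 -4]. Elementwise product with the kernel and sum: 2·-2 + 3·-1 + -4·1.

-11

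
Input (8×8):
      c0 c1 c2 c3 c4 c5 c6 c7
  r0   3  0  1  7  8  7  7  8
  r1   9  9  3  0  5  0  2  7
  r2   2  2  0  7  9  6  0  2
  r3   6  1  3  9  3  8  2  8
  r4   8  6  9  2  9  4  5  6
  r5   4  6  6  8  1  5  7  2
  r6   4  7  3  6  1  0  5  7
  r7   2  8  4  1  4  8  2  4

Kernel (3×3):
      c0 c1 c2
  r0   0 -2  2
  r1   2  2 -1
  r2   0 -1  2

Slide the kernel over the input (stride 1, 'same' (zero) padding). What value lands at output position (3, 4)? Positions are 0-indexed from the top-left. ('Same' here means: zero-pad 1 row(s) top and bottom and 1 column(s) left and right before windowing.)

The receptive field on the zero-padded input at this output position is [7 9 6 / 9 3 8 / 2 9 4]. Elementwise product with the kernel and sum: 9·-2 + 6·2 + 9·2 + 3·2 + 8·-1 + 9·-1 + 4·2.

9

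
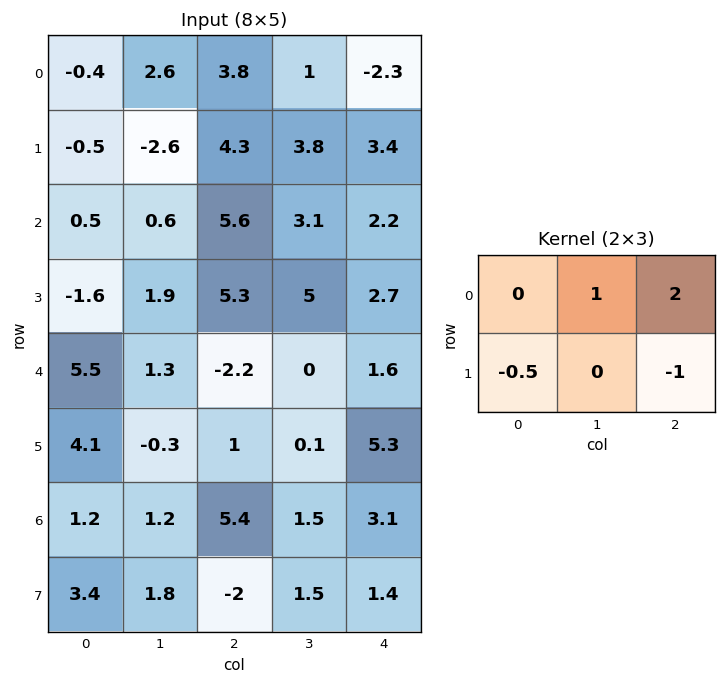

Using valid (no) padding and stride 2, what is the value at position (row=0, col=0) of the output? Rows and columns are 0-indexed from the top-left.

6.15

The receptive field on the input at this output position is [-0.4 2.6 3.8 / -0.5 -2.6 4.3]. Elementwise product with the kernel and sum: 2.6·1 + 3.8·2 + -0.5·-0.5 + 4.3·-1.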